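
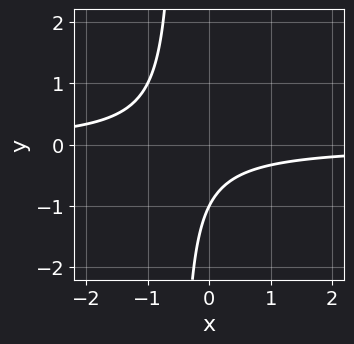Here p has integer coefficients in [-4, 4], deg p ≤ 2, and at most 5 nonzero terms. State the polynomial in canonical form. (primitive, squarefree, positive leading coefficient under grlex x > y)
First, degree: no degree-1 curve has this shape, so deg p = 2.
Next, from the visible intercepts: it crosses the y-axis at the gridline y = -1; it misses every integer gridline on the x-axis.
Finally, assembling these constraints gives the stated polynomial.

2*x*y + y + 1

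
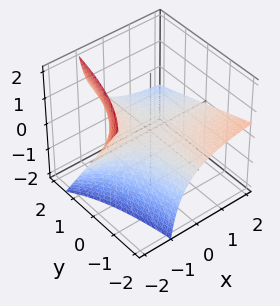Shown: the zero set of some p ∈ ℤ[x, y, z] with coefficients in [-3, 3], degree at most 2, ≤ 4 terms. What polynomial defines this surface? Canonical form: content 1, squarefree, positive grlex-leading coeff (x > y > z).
x*y + 2*x*z + 3*z

(a) deg p = 2.
(b) Against the integer gridlines: every point of the y-axis in the box is on the surface; the visible x-axis segment lies entirely on the surface; it crosses the z-axis at the gridline z = 0.
(c) Together with the visible shape, these determine p as stated.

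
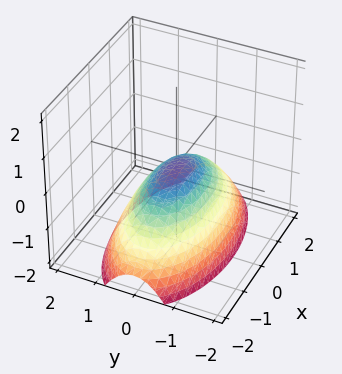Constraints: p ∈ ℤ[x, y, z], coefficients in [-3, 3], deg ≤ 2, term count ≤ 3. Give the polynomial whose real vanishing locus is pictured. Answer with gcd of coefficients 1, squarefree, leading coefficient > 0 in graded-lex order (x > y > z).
deg p = 2. A single bowl opening along one axis; a quadric.
Symmetries: the x ↦ −x reflection is a symmetry, so x appears only in even powers; the y ↦ −y reflection is a symmetry, so y appears only in even powers.
Checking where it meets the axes: one y-axis crossing is at y = 0; one x-axis crossing is at x = 0; it meets the z-axis at z = 0 (among the integer gridlines).
Putting this together gives p.

x^2 + 3*y^2 + 3*z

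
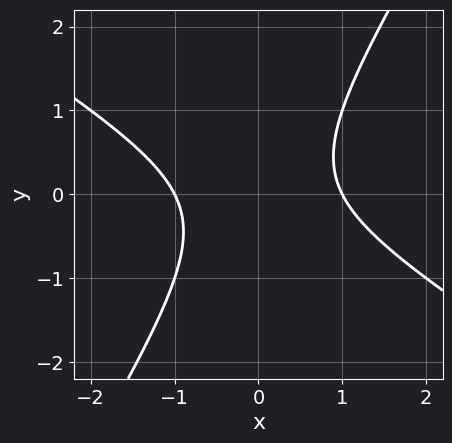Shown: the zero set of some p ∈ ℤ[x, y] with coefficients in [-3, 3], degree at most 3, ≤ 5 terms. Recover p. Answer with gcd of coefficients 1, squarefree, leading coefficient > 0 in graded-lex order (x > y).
x^2 + x*y - y^2 - 1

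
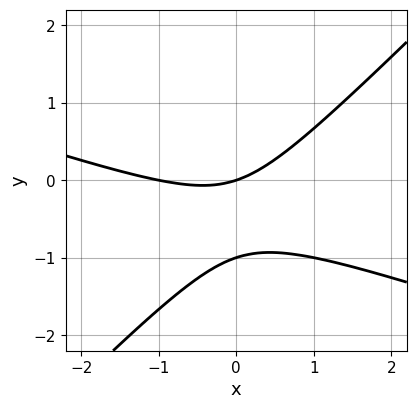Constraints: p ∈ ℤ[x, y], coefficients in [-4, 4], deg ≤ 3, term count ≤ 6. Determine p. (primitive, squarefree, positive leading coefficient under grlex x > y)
x^2 + 2*x*y - 3*y^2 + x - 3*y

1. The degree is 2 — the shape is more complex than any degree-1 curve.
2. Observable constraints: the x-axis gridline crossings are at x ∈ {-1, 0}; the y-axis gridline crossings are at y ∈ {-1, 0}.
3. Together with the visible shape, these determine p as stated.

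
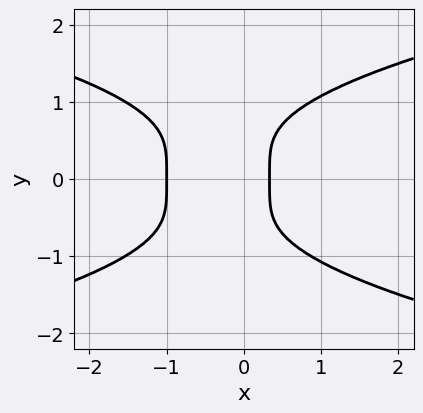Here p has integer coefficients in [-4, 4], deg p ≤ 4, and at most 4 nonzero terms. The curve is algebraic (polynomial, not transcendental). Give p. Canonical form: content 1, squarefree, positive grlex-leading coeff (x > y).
deg p = 4. A generic line meets the curve in up to 4 points.
Symmetries: mirror symmetry y ↦ −y ⇒ only even powers of y.
Reading off the gridlines: it meets the x-axis at x = -1 (among the integer gridlines); the curve avoids every integer y-axis point in the box.
Together with the visible shape, these determine p as stated.

3*y^4 - 3*x^2 - 2*x + 1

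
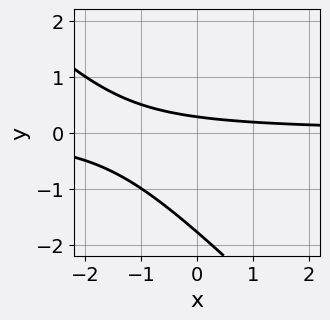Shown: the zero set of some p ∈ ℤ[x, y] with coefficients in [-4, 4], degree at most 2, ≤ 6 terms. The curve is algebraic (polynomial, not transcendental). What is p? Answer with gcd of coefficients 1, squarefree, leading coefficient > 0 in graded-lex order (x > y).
2*x*y + 2*y^2 + 3*y - 1

(a) deg p = 2. A generic line meets the curve in up to 2 points.
(b) From the axis intercepts and sections: it misses every integer gridline on the x-axis.
(c) Fitting integer coefficients to these (and the overall shape) gives p.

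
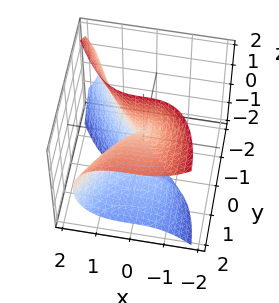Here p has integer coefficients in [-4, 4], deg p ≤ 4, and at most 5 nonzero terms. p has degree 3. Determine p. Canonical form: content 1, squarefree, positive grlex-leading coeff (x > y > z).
x^3 + y*z^2 - y^2

1. deg p = 3. A generic line meets the surface in up to 3 points.
2. From the axis intercepts and sections: the visible z-axis segment lies entirely on the surface; it crosses the x-axis at the gridline x = 0; it meets the y-axis at y = 0 (among the integer gridlines).
3. Putting this together gives p.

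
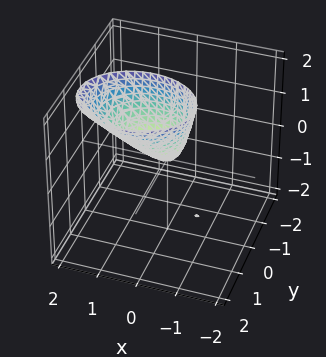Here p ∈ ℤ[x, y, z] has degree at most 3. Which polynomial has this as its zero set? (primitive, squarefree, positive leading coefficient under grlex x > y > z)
(a) deg p = 2.
(b) From the visible intercepts: it crosses the z-axis at the gridline z = 0; it crosses the y-axis at the gridline y = 0.
(c) The integer polynomial consistent with all of this is the stated p.

2*x^2 - x*z + 3*y^2 - 2*y*z - z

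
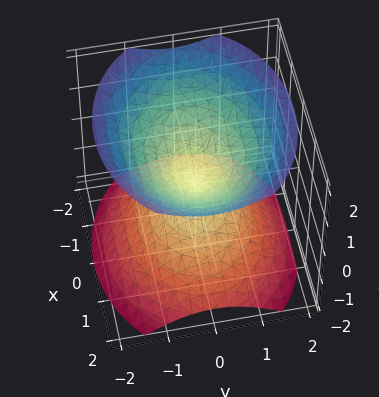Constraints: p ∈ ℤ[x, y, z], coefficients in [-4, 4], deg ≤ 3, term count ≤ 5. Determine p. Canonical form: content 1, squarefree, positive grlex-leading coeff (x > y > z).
2*x^2 + 3*y^2 - 3*z^2

I count 2 distinct pieces. They look like related sheets of one shape, so recover p as a whole.
Degree: two nappes meeting at a single point; a quadric, so deg p = 2.
Symmetries: the z ↦ −z reflection is a symmetry, so z appears only in even powers; the y ↦ −y reflection is a symmetry, so y appears only in even powers; it's symmetric under x → −x, forcing even powers of x.
Against the integer gridlines: it crosses the z-axis at the gridline z = 0; it crosses the x-axis at the gridline x = 0.
Fitting integer coefficients to these (and the overall shape) gives p.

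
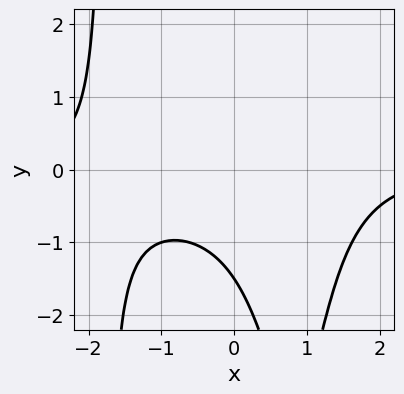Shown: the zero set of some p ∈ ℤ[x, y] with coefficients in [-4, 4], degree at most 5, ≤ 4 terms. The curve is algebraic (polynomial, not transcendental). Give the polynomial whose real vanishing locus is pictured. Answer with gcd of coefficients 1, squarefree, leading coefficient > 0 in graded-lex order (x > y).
x^3*y - 2*x*y + 2*y + 3

1. deg p = 4.
2. Reading off the gridlines: the curve avoids every integer x-axis point in the box.
3. Matching integer coefficients to the picture gives p.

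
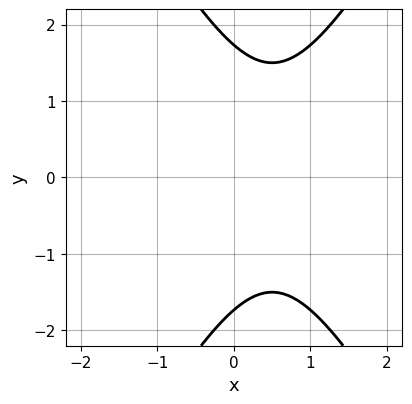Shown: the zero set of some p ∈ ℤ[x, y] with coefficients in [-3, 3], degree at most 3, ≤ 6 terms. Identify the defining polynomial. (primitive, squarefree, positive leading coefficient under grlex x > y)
(a) deg p = 2. No degree-1 curve has this shape.
(b) Symmetries: the y ↦ −y reflection is a symmetry, so y appears only in even powers.
(c) From the axis intercepts and sections: no x-intercept at any integer in the box.
(d) Assembling these constraints gives the stated polynomial.

3*x^2 - y^2 - 3*x + 3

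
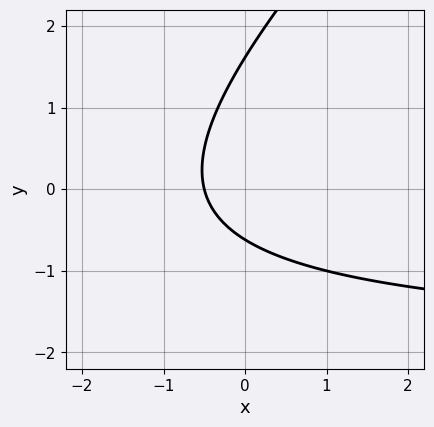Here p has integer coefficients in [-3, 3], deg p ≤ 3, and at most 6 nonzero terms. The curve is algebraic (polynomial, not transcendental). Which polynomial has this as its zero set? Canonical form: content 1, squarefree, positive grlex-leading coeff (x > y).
1. deg p = 2.
2. The integer polynomial consistent with all of this is the stated p.

x*y - y^2 + 2*x + y + 1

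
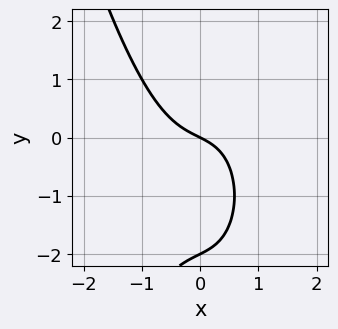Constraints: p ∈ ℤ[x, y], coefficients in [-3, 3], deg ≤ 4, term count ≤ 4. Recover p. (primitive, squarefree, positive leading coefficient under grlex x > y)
2*x^3 + y^2 + x + 2*y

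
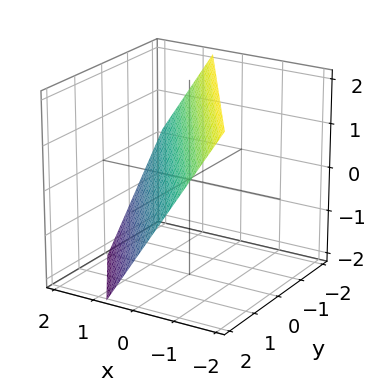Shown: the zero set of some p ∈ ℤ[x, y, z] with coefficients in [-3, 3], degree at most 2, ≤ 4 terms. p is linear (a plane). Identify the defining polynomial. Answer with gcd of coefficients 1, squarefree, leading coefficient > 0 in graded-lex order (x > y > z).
1. deg p = 1. Every cross-section is a straight line — this is a plane.
2. Reading off the gridlines: it meets the y-axis at y = 1 (among the integer gridlines); one z-axis crossing is at z = 1.
3. Together with the visible shape, these determine p as stated.

3*x + 2*y + 2*z - 2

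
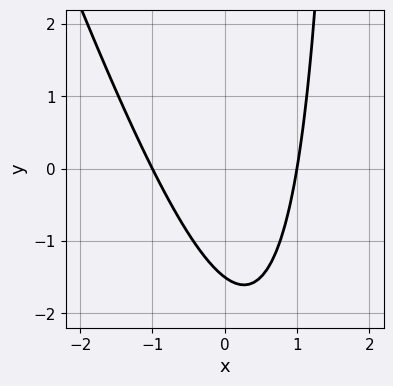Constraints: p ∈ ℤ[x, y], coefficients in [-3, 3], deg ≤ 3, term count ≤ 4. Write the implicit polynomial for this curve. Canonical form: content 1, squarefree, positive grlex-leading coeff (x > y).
First, degree: the shape is more complex than any degree-1 curve, so deg p = 2.
Next, observable constraints: among the integer gridlines, it crosses the x-axis at x ∈ {-1, 1}.
Finally, the integer polynomial consistent with all of this is the stated p.

3*x^2 + x*y - 2*y - 3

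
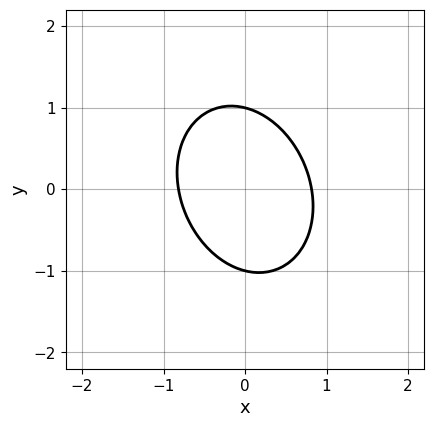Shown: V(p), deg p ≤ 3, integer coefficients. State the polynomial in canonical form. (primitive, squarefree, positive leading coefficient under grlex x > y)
1. Degree: the shape is more complex than any degree-1 curve, so deg p = 2.
2. Against the integer gridlines: among the integer gridlines, it crosses the y-axis at y ∈ {-1, 1}.
3. The integer polynomial consistent with all of this is the stated p.

3*x^2 + x*y + 2*y^2 - 2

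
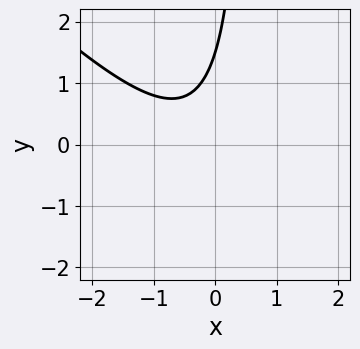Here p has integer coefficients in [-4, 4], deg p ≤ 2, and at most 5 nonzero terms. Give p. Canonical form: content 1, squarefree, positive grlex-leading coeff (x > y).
3*x^2 + 3*x*y + 2*x - 2*y + 3

(a) Degree: no degree-1 curve has this shape, so deg p = 2.
(b) Checking where it meets the axes: the curve avoids every integer x-axis point in the box.
(c) The integer polynomial consistent with all of this is the stated p.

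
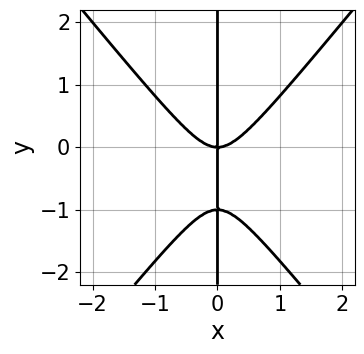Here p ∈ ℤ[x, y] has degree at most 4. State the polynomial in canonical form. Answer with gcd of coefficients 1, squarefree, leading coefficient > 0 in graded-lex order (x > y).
1. The degree is 3 — no degree-2 curve has this shape.
2. Checking where it meets the axes: the visible y-axis segment lies entirely on the curve; it crosses the x-axis at the gridline x = 0.
3. Assembling these constraints gives the stated polynomial.

3*x^3 - 2*x*y^2 - 2*x*y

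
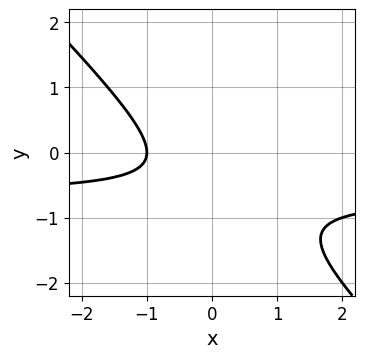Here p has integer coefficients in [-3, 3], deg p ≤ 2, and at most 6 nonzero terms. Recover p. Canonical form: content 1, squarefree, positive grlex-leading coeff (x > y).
1. The degree is 2 — the shape is more complex than any degree-1 curve.
2. Reading off the gridlines: it misses every integer gridline on the y-axis; it meets the x-axis at x = -1 (among the integer gridlines).
3. Matching integer coefficients to the picture gives p.

3*x*y + 3*y^2 + 2*x + 3*y + 2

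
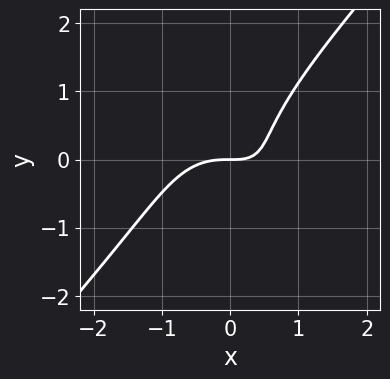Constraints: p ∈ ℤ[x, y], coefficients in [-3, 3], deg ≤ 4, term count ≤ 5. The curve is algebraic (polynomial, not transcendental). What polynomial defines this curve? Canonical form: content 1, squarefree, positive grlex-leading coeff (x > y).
deg p = 3. No degree-2 curve has this shape.
Against the integer gridlines: it meets the x-axis at x = 0 (among the integer gridlines); one y-axis crossing is at y = 0.
Together with the visible shape, these determine p as stated.

3*x^3 + x*y^2 - 3*y^3 + 3*x*y - 3*y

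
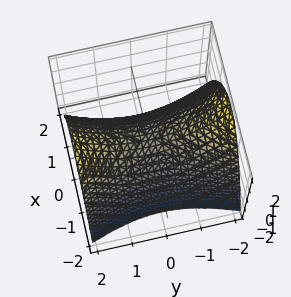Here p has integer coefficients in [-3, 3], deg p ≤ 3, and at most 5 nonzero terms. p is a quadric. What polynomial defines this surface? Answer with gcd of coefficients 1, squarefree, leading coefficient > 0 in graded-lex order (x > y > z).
deg p = 2.
Symmetries: the y ↦ −y reflection is a symmetry, so y appears only in even powers; the x ↦ −x reflection is a symmetry, so x appears only in even powers.
Against the integer gridlines: it crosses the x-axis at the gridline x = 0; one z-axis crossing is at z = 0; it crosses the y-axis at the gridline y = 0.
Putting this together gives p.

3*x^2 - y^2 + 3*z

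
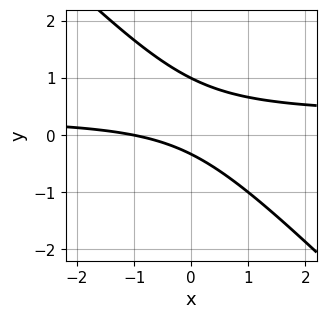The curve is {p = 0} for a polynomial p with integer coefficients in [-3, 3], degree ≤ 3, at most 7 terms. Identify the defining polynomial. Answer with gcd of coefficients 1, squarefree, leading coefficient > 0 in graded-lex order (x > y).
3*x*y + 3*y^2 - x - 2*y - 1

1. Degree: no degree-1 curve has this shape, so deg p = 2.
2. From the visible intercepts: one y-axis crossing is at y = 1; it crosses the x-axis at the gridline x = -1.
3. Together with the visible shape, these determine p as stated.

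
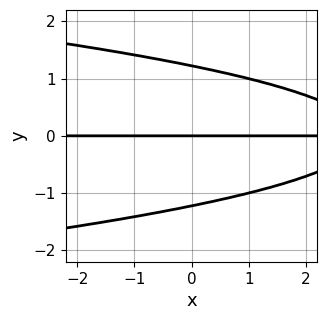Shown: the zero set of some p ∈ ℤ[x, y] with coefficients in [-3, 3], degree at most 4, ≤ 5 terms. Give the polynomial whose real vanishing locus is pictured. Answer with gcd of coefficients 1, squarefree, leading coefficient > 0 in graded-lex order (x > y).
2*y^3 + x*y - 3*y

First, the degree is 3 — the shape is more complex than any degree-2 curve.
Next, checking where it meets the axes: it meets the y-axis at y = 0 (among the integer gridlines); every point of the x-axis in the box is on the curve.
Finally, putting this together gives p.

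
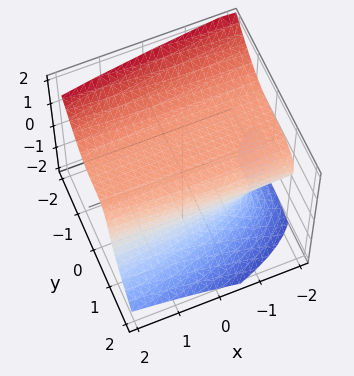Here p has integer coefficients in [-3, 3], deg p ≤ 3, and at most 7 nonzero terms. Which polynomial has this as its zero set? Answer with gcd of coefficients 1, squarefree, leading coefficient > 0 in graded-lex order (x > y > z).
1. deg p = 3. The shape is more complex than any degree-2 surface.
2. From the axis intercepts and sections: it crosses the z-axis at the gridline z = 1; one y-axis crossing is at y = 1; no x-intercept at any integer in the box.
3. These observations pin down the coefficients.

2*x*z^2 - 3*y^3 - 3*z^3 - 2*x*z + 3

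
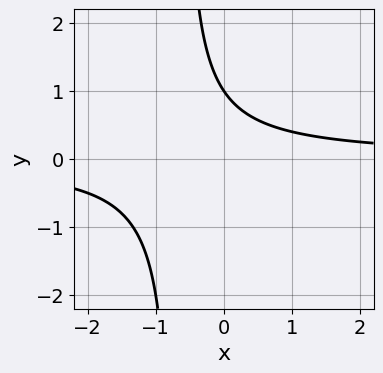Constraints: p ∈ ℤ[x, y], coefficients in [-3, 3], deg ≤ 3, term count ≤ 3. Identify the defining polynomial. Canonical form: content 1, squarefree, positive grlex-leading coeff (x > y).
3*x*y + 2*y - 2

(a) The degree is 2 — the shape is more complex than any degree-1 curve.
(b) Observable constraints: it misses every integer gridline on the x-axis; one y-axis crossing is at y = 1.
(c) Solving for integer coefficients yields p as stated.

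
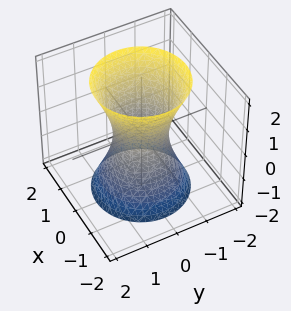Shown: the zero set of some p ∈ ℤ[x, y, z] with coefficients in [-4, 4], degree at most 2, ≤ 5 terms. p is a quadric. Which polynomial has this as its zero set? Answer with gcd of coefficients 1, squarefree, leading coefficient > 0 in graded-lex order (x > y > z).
3*x^2 + 3*y^2 - z^2 - 2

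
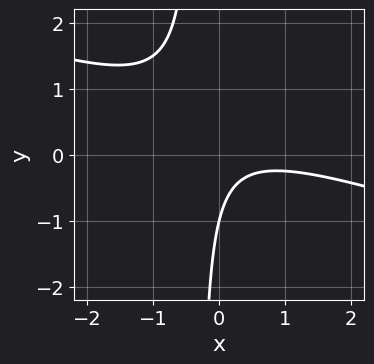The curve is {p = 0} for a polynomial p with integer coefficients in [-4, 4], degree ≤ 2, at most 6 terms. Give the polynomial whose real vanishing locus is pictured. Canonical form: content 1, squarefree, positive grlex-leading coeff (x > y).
x^2 + 3*x*y - x + y + 1

(a) Degree: a generic line meets the curve in up to 2 points, so deg p = 2.
(b) Observable constraints: it meets the y-axis at y = -1 (among the integer gridlines); no x-intercept at any integer in the box.
(c) Fitting integer coefficients to these (and the overall shape) gives p.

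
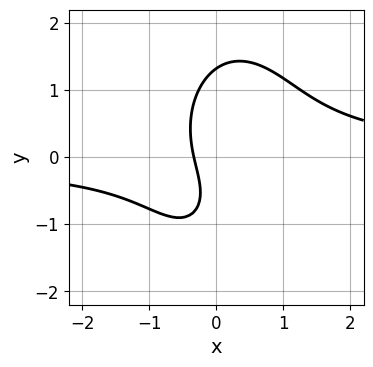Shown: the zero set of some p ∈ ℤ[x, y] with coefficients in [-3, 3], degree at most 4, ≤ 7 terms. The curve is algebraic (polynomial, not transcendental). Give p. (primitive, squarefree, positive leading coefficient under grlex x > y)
(a) Degree: the shape is more complex than any degree-2 curve, so deg p = 3.
(b) Solving for integer coefficients yields p as stated.

3*x^2*y + y^3 - 3*x - y - 1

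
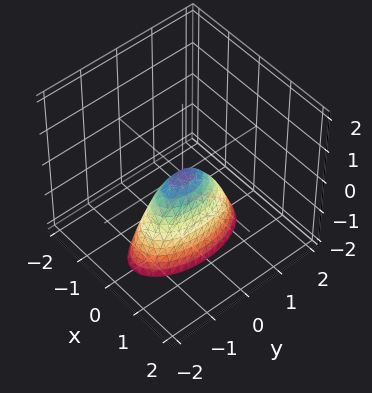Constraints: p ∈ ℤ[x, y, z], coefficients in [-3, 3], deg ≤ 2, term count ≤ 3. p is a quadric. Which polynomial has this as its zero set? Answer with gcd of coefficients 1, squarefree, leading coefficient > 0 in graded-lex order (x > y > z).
1. deg p = 2. A paraboloid; a quadric.
2. Symmetries: the x ↦ −x reflection is a symmetry, so x appears only in even powers; mirror symmetry y ↦ −y ⇒ only even powers of y.
3. Checking where it meets the axes: it meets the x-axis at x = 0 (among the integer gridlines); it meets the y-axis at y = 0 (among the integer gridlines).
4. The integer polynomial consistent with all of this is the stated p.

3*x^2 + y^2 + z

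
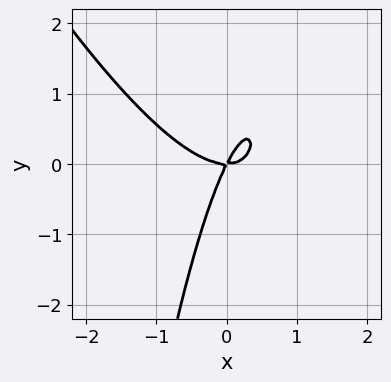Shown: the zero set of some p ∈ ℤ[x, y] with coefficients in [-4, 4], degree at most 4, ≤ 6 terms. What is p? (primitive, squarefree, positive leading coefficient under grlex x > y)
Degree: no degree-2 curve has this shape, so deg p = 3.
Checking where it meets the axes: it meets the x-axis at x = 0 (among the integer gridlines); it meets the y-axis at y = 0 (among the integer gridlines).
Putting this together gives p.

2*x^3 + x^2*y - 2*x*y + y^2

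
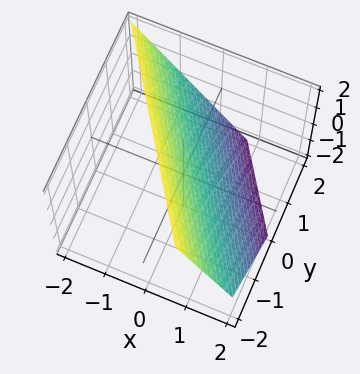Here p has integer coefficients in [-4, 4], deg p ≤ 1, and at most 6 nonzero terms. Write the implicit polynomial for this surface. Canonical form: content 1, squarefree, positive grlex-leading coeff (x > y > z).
(a) The degree is 1 — every cross-section is a straight line — this is a plane.
(b) From the axis intercepts and sections: it meets the y-axis at y = 1 (among the integer gridlines); it crosses the z-axis at the gridline z = 1.
(c) These observations pin down the coefficients.

3*x + 2*y + 2*z - 2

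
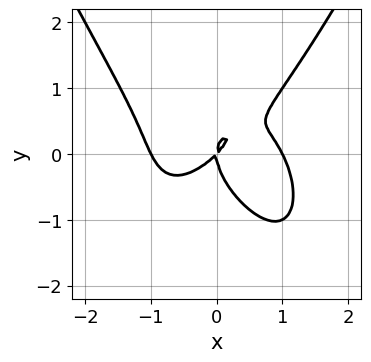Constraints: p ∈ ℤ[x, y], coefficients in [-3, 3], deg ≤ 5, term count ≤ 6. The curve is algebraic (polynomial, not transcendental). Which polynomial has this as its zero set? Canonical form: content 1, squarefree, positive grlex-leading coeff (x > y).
x^4 - y^3 - x^2 + x*y

deg p = 4. No degree-3 curve has this shape.
Reading off the gridlines: it crosses the y-axis at the gridline y = 0; the x-axis gridline crossings are at x ∈ {-1, 0, 1}.
Solving for integer coefficients yields p as stated.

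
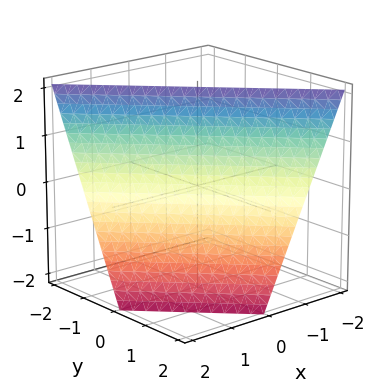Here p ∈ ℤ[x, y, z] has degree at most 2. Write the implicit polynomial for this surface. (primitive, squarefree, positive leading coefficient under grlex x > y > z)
First, the degree is 1 — the surface is flat (a plane).
Then, from the visible intercepts: it meets the x-axis at x = 1 (among the integer gridlines); it meets the z-axis at z = 2 (among the integer gridlines).
Finally, solving for integer coefficients yields p as stated. Check: (0, 1, 0) on the y-axis lies on the surface, and p(0, 1, 0) = 0. ✓

2*x + 2*y + z - 2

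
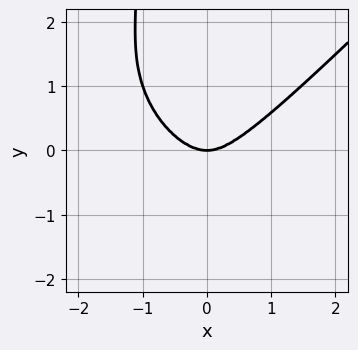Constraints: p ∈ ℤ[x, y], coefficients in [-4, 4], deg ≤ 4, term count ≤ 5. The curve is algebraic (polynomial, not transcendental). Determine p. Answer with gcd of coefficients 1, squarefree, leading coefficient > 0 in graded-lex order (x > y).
x^4 - x*y^3 - x^2*y - y^3

The degree is 4 — the shape is more complex than any degree-3 curve.
Checking where it meets the axes: it crosses the y-axis at the gridline y = 0; one x-axis crossing is at x = 0.
These observations pin down the coefficients.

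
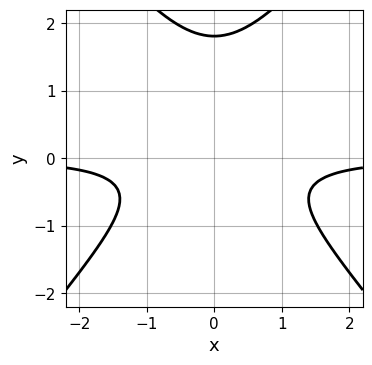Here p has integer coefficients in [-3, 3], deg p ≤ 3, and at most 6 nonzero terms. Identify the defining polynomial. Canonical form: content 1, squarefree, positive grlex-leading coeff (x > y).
3*x^2*y - 2*y^3 + 3*y^2 + 2

First, degree: no degree-2 curve has this shape, so deg p = 3.
Next, symmetries: the x ↦ −x reflection is a symmetry, so x appears only in even powers.
Next, observable constraints: no x-intercept at any integer in the box.
Finally, matching integer coefficients to the picture gives p.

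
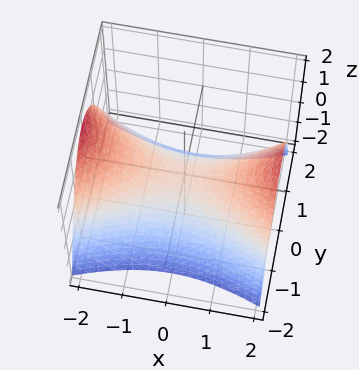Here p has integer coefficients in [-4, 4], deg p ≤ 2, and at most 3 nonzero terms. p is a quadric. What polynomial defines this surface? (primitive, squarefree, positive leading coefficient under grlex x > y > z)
x^2 - 3*y^2 - 3*z

1. Degree: a hyperbolic paraboloid; a quadric, so deg p = 2.
2. Symmetries: it's symmetric under y → −y, forcing even powers of y; it's symmetric under x → −x, forcing even powers of x.
3. Observable constraints: it crosses the z-axis at the gridline z = 0; it crosses the x-axis at the gridline x = 0; it crosses the y-axis at the gridline y = 0.
4. Assembling these constraints gives the stated polynomial.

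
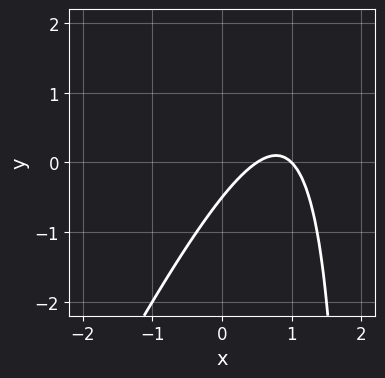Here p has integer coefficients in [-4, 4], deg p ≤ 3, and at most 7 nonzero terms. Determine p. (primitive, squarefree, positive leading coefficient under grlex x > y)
First, the degree is 2 — a generic line meets the curve in up to 2 points.
Then, checking where it meets the axes: one x-axis crossing is at x = 1.
Finally, these observations pin down the coefficients.

2*x^2 - x*y - 3*x + 2*y + 1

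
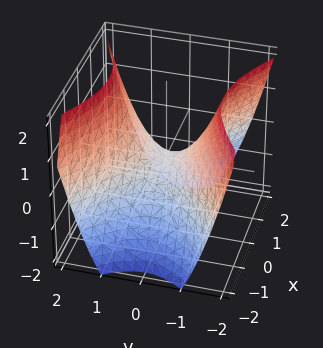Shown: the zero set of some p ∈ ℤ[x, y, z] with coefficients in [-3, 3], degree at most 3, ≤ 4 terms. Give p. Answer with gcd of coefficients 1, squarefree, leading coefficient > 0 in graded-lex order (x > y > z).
2*x^2 - 3*y^2 + 3*z

1. deg p = 2.
2. Symmetries: mirror symmetry y ↦ −y ⇒ only even powers of y; the x ↦ −x reflection is a symmetry, so x appears only in even powers.
3. Observable constraints: one z-axis crossing is at z = 0; one y-axis crossing is at y = 0; one x-axis crossing is at x = 0.
4. These observations pin down the coefficients.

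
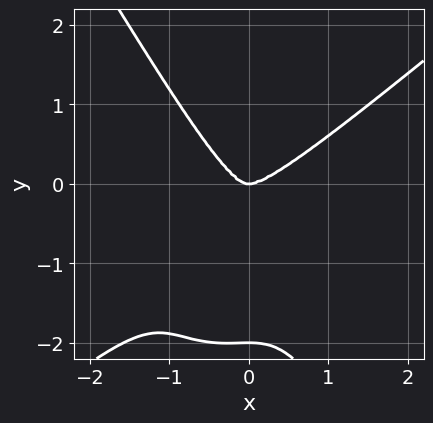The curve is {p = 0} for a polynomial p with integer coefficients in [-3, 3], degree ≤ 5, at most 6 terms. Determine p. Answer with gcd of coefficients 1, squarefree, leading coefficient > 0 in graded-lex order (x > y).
(a) The degree is 4 — a generic line meets the curve in up to 4 points.
(b) From the axis intercepts and sections: it meets the x-axis at x = 0 (among the integer gridlines); the y-axis gridline crossings are at y ∈ {-2, 0}.
(c) Matching integer coefficients to the picture gives p.

3*x^4 - 3*x^3*y - y^4 - x^2*y - 2*y^3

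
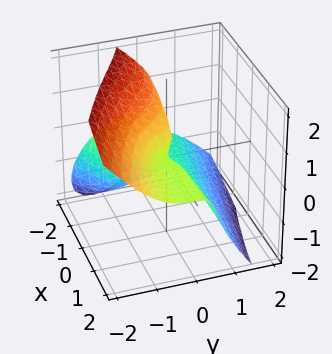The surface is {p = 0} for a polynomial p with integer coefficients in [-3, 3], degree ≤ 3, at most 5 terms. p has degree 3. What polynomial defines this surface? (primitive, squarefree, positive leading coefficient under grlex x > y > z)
The degree is 3 — the shape is more complex than any degree-2 surface.
From the axis intercepts and sections: one z-axis crossing is at z = 0; it crosses the y-axis at the gridline y = 0; the visible x-axis segment lies entirely on the surface.
Together with the visible shape, these determine p as stated.

3*x*y*z - 3*y^3 - 2*z^3 - 2*x*z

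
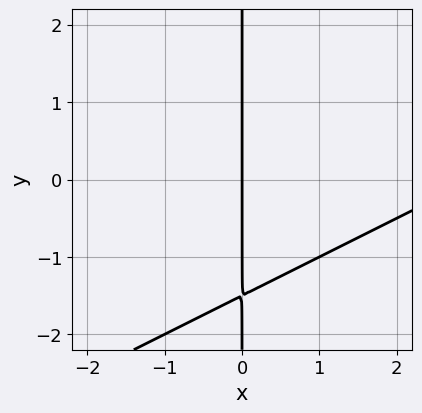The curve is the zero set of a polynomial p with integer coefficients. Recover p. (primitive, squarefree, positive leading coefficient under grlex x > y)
x^2 - 2*x*y - 3*x

1. Degree: the shape is more complex than any degree-1 curve, so deg p = 2.
2. Reading off the gridlines: the visible y-axis segment lies entirely on the curve; it crosses the x-axis at the gridline x = 0.
3. Matching integer coefficients to the picture gives p.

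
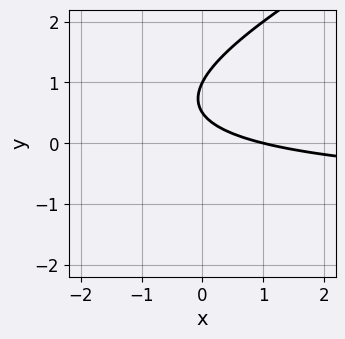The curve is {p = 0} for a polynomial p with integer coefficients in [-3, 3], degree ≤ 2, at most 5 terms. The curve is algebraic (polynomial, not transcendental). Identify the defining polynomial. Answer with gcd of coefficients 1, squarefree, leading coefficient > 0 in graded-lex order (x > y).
x*y - 2*y^2 + x + 3*y - 1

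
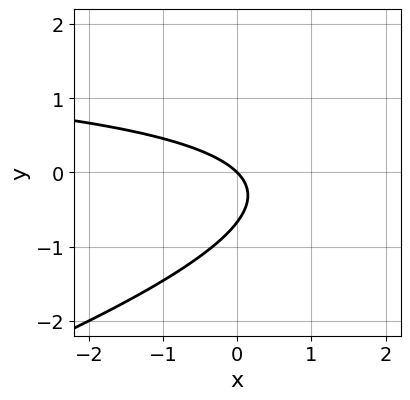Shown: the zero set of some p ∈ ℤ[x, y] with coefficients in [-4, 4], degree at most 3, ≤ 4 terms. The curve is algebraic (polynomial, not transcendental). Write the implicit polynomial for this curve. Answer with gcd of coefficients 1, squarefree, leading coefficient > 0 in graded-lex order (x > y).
x*y - 3*y^2 - 2*x - 2*y

The degree is 2 — a generic line meets the curve in up to 2 points.
From the axis intercepts and sections: it crosses the x-axis at the gridline x = 0; it crosses the y-axis at the gridline y = 0.
Together with the visible shape, these determine p as stated.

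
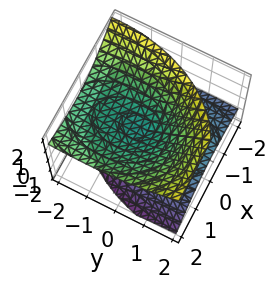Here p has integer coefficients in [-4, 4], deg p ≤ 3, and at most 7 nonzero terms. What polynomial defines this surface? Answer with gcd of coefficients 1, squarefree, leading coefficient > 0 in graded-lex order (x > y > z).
(a) The degree is 2 — no degree-1 surface has this shape.
(b) From the axis intercepts and sections: it crosses the z-axis at the gridline z = 0; one y-axis crossing is at y = 0; it meets the x-axis at x = 0 (among the integer gridlines).
(c) Fitting integer coefficients to these (and the overall shape) gives p.

2*x^2 - 2*x*z + y^2 + 2*y*z - 3*z^2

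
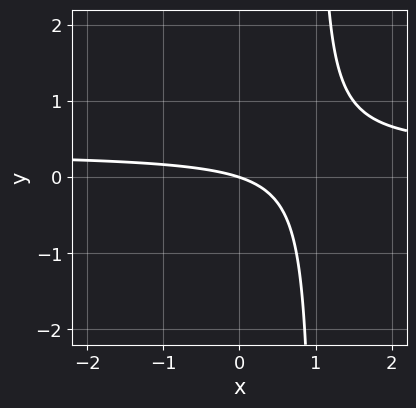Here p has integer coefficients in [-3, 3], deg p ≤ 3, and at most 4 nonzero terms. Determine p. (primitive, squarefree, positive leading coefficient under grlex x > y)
(a) Degree: no degree-1 curve has this shape, so deg p = 2.
(b) Reading off the gridlines: one y-axis crossing is at y = 0; it meets the x-axis at x = 0 (among the integer gridlines).
(c) These observations pin down the coefficients.

3*x*y - x - 3*y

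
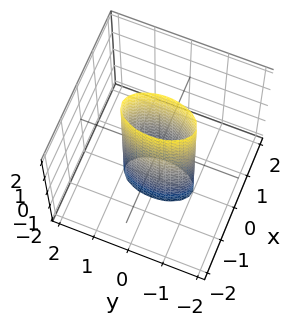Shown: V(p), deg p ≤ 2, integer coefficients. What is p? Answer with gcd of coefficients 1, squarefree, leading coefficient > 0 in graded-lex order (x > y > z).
(a) Degree: constant cross-section along one axis; a quadric, so deg p = 2.
(b) Symmetries: it's symmetric under y → −y, forcing even powers of y; mirror symmetry x ↦ −x ⇒ only even powers of x; the z ↦ −z reflection is a symmetry, so z appears only in even powers.
(c) Observable constraints: no z-intercept at any integer in the box; the y-axis gridline crossings are at y ∈ {-1, 1}.
(d) The integer polynomial consistent with all of this is the stated p.

3*x^2 + y^2 - 1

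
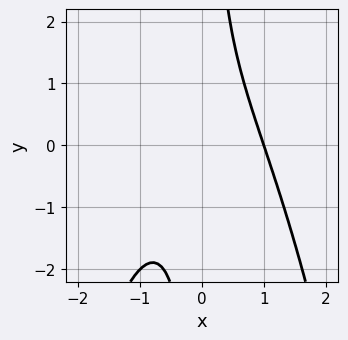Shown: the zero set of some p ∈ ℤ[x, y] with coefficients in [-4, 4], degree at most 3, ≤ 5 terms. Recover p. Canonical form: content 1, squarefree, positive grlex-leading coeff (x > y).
x^3 + x*y - 1

deg p = 3. A generic line meets the curve in up to 3 points.
Against the integer gridlines: it crosses the x-axis at the gridline x = 1; no y-intercept at any integer in the box.
Solving for integer coefficients yields p as stated.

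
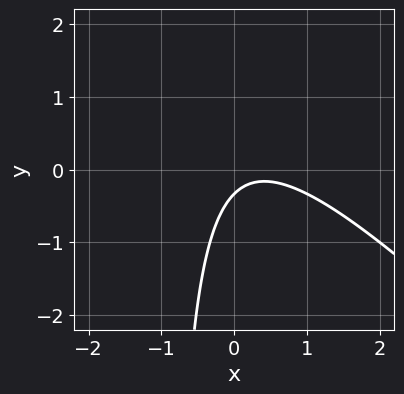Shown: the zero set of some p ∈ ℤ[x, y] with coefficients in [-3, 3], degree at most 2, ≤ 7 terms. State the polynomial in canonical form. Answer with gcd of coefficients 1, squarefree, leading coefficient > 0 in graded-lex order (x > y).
(a) Degree: the shape is more complex than any degree-1 curve, so deg p = 2.
(b) From the visible intercepts: it misses every integer gridline on the x-axis.
(c) Putting this together gives p.

3*x^2 + 3*x*y - 2*x + 3*y + 1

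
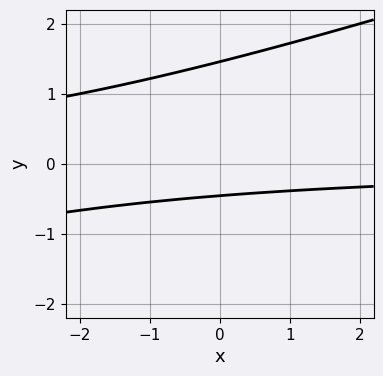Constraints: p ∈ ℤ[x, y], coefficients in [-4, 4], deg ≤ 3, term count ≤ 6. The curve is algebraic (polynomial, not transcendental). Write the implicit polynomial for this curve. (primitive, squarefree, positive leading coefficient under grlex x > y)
x*y - 3*y^2 + 3*y + 2

deg p = 2. The shape is more complex than any degree-1 curve.
Observable constraints: the curve avoids every integer x-axis point in the box.
Fitting integer coefficients to these (and the overall shape) gives p.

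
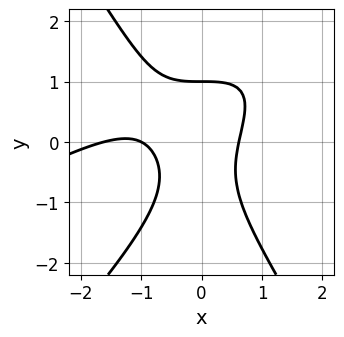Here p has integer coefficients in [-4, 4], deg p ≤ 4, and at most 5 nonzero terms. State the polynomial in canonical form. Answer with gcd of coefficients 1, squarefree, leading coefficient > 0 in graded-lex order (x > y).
The degree is 3 — a generic line meets the curve in up to 3 points.
Reading off the gridlines: it crosses the x-axis at the gridline x = -1; one y-axis crossing is at y = 1.
These observations pin down the coefficients.

x^3 - 2*x^2*y + y^3 + 2*x^2 - 1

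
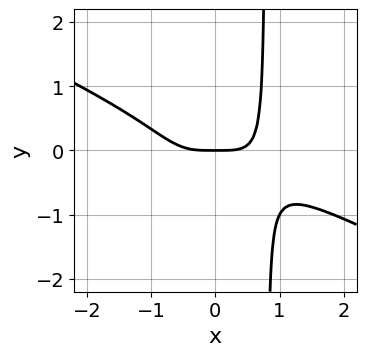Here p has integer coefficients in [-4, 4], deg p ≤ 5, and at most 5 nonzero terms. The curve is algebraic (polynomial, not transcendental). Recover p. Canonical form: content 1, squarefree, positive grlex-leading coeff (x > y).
x^4 + 2*x^3*y - y

1. The degree is 4 — the shape is more complex than any degree-3 curve.
2. Observable constraints: one y-axis crossing is at y = 0; it crosses the x-axis at the gridline x = 0.
3. Fitting integer coefficients to these (and the overall shape) gives p.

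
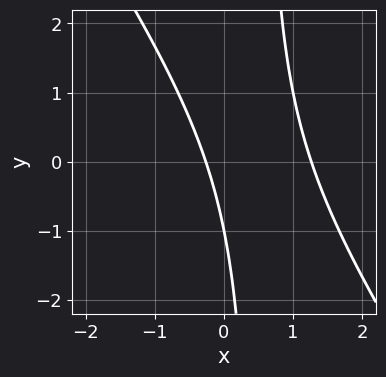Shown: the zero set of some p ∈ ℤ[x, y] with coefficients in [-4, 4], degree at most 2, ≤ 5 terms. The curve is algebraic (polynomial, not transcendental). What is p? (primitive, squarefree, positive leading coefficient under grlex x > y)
Degree: the shape is more complex than any degree-1 curve, so deg p = 2.
Checking where it meets the axes: one y-axis crossing is at y = -1.
Together with the visible shape, these determine p as stated.

3*x^2 + 2*x*y - 3*x - y - 1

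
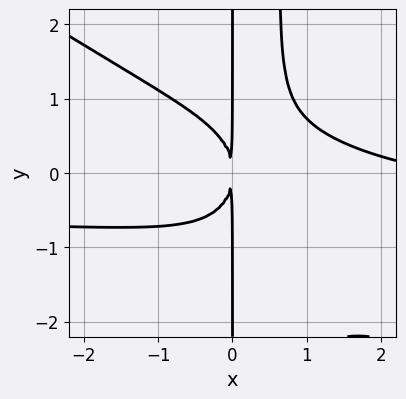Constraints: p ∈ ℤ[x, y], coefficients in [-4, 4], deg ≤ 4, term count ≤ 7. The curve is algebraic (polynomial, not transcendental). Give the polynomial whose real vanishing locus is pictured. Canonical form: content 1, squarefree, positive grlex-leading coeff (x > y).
2*x^3*y + 3*x^2*y^2 + x^3 - 2*x*y^2 - 3*x^2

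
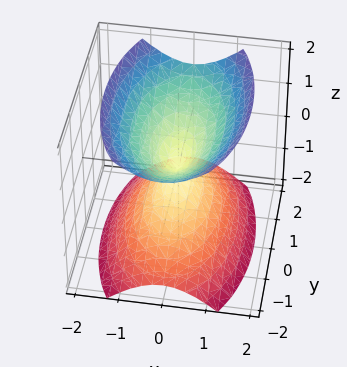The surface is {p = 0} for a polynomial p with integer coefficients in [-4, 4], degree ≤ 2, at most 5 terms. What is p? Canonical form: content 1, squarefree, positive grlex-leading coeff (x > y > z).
3*x^2 + y^2 - 2*z^2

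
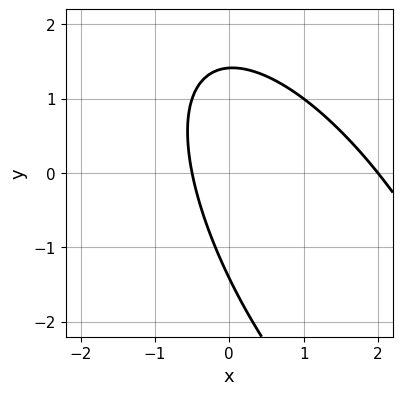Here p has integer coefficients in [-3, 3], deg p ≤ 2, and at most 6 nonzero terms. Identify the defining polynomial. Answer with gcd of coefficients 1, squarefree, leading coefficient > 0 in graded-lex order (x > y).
2*x^2 + 2*x*y + y^2 - 3*x - 2

1. The degree is 2 — a generic line meets the curve in up to 2 points.
2. From the axis intercepts and sections: one x-axis crossing is at x = 2.
3. Fitting integer coefficients to these (and the overall shape) gives p.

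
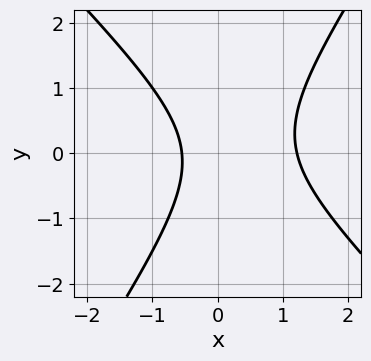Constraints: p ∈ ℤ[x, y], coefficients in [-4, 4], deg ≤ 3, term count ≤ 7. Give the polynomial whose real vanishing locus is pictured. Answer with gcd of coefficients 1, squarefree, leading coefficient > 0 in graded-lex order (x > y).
First, degree: the shape is more complex than any degree-1 curve, so deg p = 2.
Then, from the axis intercepts and sections: no y-intercept at any integer in the box.
Finally, these observations pin down the coefficients.

3*x^2 + x*y - 2*y^2 - 2*x - 2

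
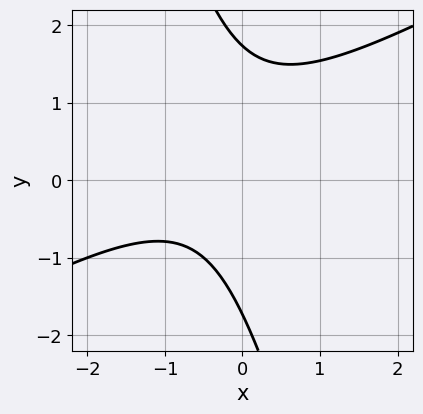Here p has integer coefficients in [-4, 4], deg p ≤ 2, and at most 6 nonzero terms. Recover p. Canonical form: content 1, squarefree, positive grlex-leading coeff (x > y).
2*x^2 - 3*x*y - y^2 + 2*x + 3

1. deg p = 2. A generic line meets the curve in up to 2 points.
2. Against the integer gridlines: no x-intercept at any integer in the box.
3. Putting this together gives p.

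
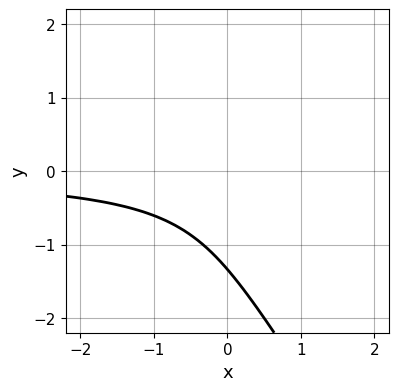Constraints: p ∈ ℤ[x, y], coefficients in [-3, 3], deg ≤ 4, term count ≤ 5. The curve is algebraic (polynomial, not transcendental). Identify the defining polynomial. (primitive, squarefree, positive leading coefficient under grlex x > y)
First, the degree is 3 — a generic line meets the curve in up to 3 points.
Next, against the integer gridlines: the curve avoids every integer x-axis point in the box.
Finally, fitting integer coefficients to these (and the overall shape) gives p.

3*x*y^2 + 2*y^3 - 3*x*y + y^2 + 3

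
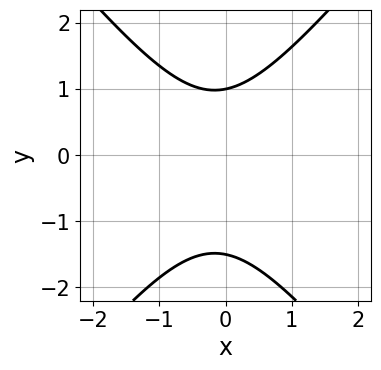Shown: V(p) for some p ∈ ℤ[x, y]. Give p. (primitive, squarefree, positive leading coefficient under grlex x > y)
3*x^2 - 2*y^2 + x - y + 3

(a) deg p = 2. The shape is more complex than any degree-1 curve.
(b) Against the integer gridlines: one y-axis crossing is at y = 1; no x-intercept at any integer in the box.
(c) These observations pin down the coefficients.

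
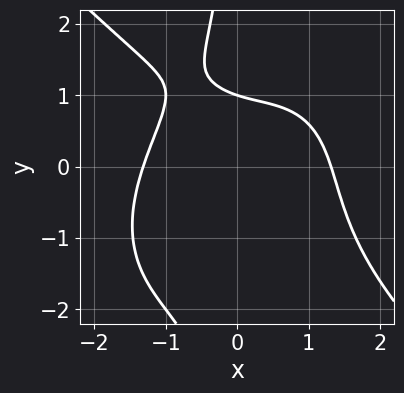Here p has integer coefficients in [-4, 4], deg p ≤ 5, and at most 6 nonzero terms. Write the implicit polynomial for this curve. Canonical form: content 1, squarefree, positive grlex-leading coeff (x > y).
deg p = 4. A generic line meets the curve in up to 4 points.
Reading off the gridlines: it crosses the y-axis at the gridline y = 1.
The integer polynomial consistent with all of this is the stated p.

x^4 + x*y^3 + 3*y - 3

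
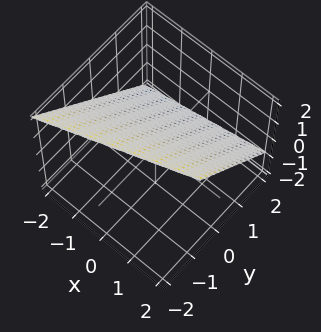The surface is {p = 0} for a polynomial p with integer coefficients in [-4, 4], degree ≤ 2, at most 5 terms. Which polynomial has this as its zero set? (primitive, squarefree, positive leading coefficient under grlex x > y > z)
1. deg p = 1. Every cross-section is a straight line — this is a plane.
2. Checking where it meets the axes: one x-axis crossing is at x = -2.
3. Together with the visible shape, these determine p as stated.

x - 3*y - 3*z + 2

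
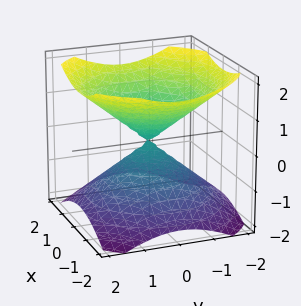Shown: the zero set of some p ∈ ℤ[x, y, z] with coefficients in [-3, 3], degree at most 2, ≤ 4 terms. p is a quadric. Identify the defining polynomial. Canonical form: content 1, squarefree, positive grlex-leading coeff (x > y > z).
2*x^2 + 2*y^2 - 3*z^2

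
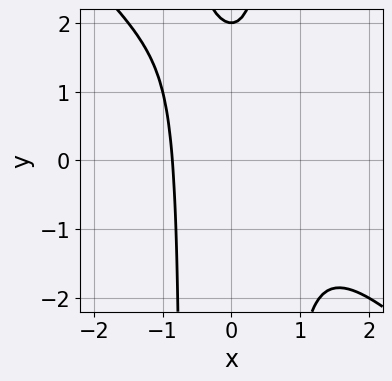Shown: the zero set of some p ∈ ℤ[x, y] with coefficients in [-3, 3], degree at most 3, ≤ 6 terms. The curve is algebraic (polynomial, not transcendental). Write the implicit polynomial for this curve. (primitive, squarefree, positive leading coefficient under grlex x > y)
2*x^3 + 2*x^2*y - x^2 - y + 2

1. deg p = 3.
2. From the visible intercepts: it crosses the y-axis at the gridline y = 2.
3. Matching integer coefficients to the picture gives p.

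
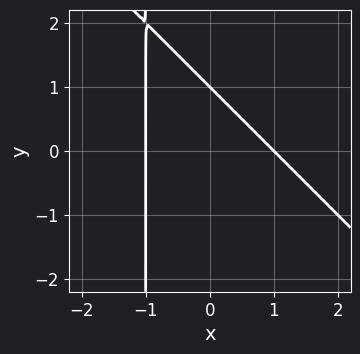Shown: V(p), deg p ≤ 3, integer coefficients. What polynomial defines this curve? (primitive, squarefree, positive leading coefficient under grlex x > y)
(a) Degree: a generic line meets the curve in up to 2 points, so deg p = 2.
(b) Checking where it meets the axes: it meets the y-axis at y = 1 (among the integer gridlines); the x-axis gridline crossings are at x ∈ {-1, 1}.
(c) Putting this together gives p.

x^2 + x*y + y - 1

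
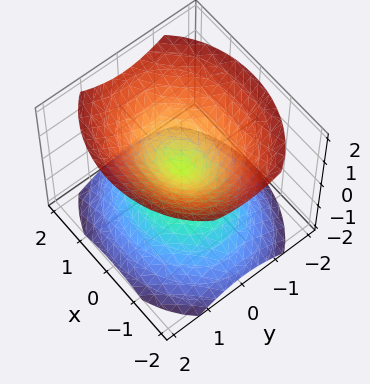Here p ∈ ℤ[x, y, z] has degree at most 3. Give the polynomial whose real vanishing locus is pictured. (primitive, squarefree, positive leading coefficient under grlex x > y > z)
1. The picture has 2 separate pieces.
2. Degree: a double cone through the origin; a quadric, so deg p = 2.
3. Symmetries: mirror symmetry z ↦ −z ⇒ only even powers of z; mirror symmetry x ↦ −x ⇒ only even powers of x; the y ↦ −y reflection is a symmetry, so y appears only in even powers.
4. Reading off the gridlines: it crosses the z-axis at the gridline z = 0; one y-axis crossing is at y = 0.
5. Solving for integer coefficients yields p as stated.

2*x^2 + 3*y^2 - 3*z^2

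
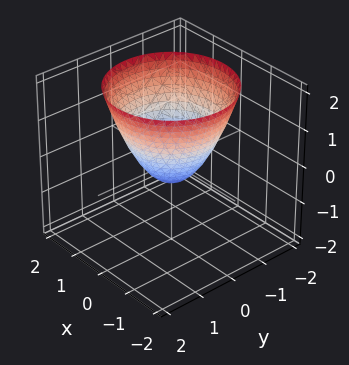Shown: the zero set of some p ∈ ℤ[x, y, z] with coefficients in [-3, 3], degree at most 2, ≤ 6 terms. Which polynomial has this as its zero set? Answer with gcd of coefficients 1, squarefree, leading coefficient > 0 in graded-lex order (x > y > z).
Degree: no degree-1 surface has this shape, so deg p = 2.
Symmetries: the surface is invariant under rotation about z: p = q(x² + y², z).
From the axis intercepts and sections: a circular section at z = 0 has radius between 0 and 1.
The integer polynomial consistent with all of this is the stated p.

2*x^2 + 2*y^2 - 2*z - 1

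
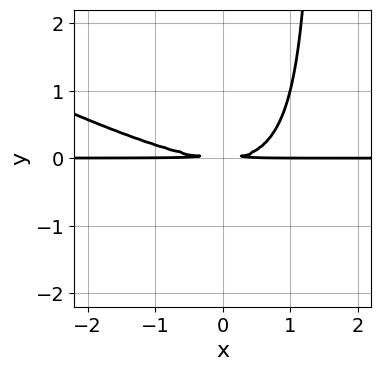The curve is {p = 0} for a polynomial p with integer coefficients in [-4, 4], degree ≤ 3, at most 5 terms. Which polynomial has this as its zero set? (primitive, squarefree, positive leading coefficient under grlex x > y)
x^2*y + 2*x*y^2 - 3*y^2

First, degree: no degree-2 curve has this shape, so deg p = 3.
Then, from the axis intercepts and sections: the visible x-axis segment lies entirely on the curve.
Finally, the integer polynomial consistent with all of this is the stated p.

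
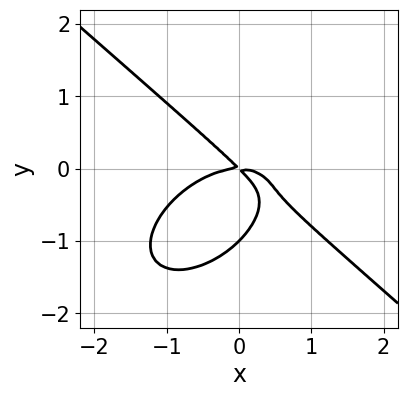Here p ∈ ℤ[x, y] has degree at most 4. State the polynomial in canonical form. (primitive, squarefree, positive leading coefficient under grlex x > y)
The degree is 3 — no degree-2 curve has this shape.
Observable constraints: it crosses the x-axis at the gridline x = 0; among the integer gridlines, it crosses the y-axis at y ∈ {-1, 0}.
Matching integer coefficients to the picture gives p.

2*x^3 + 3*y^3 + 3*x*y + 3*y^2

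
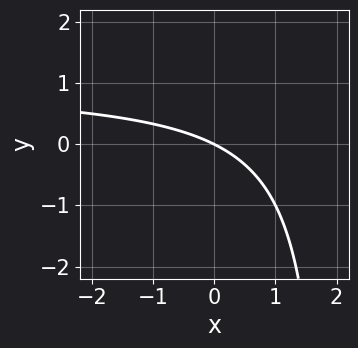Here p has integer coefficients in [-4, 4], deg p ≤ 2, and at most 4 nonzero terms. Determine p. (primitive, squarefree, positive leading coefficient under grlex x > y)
x*y - x - 2*y

1. Degree: a generic line meets the curve in up to 2 points, so deg p = 2.
2. From the visible intercepts: it meets the x-axis at x = 0 (among the integer gridlines); it meets the y-axis at y = 0 (among the integer gridlines).
3. Solving for integer coefficients yields p as stated.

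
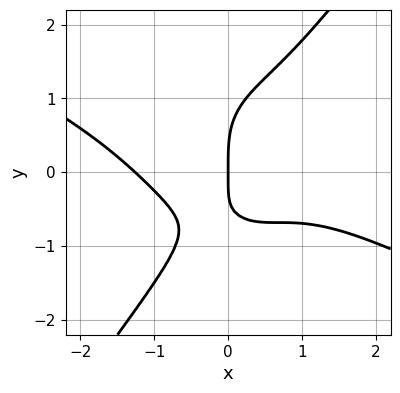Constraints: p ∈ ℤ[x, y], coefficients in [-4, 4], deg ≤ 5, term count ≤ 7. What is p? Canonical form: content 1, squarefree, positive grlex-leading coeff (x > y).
x^4 + 2*x^3*y - y^4 + 2*x*y + 2*x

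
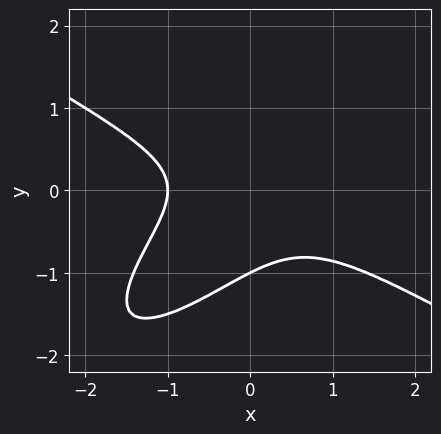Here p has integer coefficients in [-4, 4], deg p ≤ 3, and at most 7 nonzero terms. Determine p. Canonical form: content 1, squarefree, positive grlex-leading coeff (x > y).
(a) deg p = 3.
(b) From the axis intercepts and sections: it meets the x-axis at x = -1 (among the integer gridlines); one y-axis crossing is at y = -1.
(c) Solving for integer coefficients yields p as stated.

x^3 - 2*x*y^2 + 2*y^3 + y^2 + 1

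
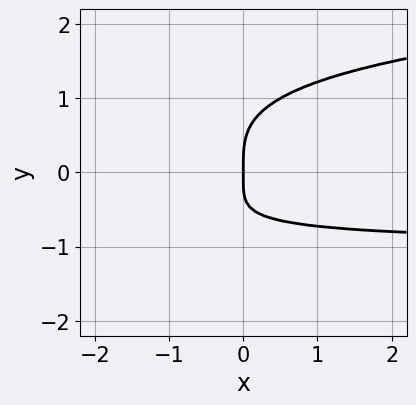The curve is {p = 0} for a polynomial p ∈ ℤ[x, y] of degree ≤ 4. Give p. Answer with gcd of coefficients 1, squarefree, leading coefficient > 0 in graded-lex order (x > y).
y^4 - x*y - x

First, degree: no degree-3 curve has this shape, so deg p = 4.
Next, reading off the gridlines: it meets the x-axis at x = 0 (among the integer gridlines); it meets the y-axis at y = 0 (among the integer gridlines).
Finally, assembling these constraints gives the stated polynomial.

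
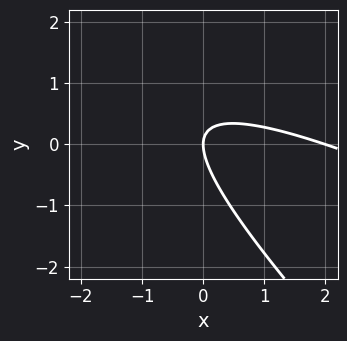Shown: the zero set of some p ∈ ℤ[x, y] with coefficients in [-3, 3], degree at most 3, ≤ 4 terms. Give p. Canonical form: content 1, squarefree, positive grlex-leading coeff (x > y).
x^2 + 3*x*y + 2*y^2 - 2*x

1. The degree is 2 — the shape is more complex than any degree-1 curve.
2. Against the integer gridlines: it meets the y-axis at y = 0 (among the integer gridlines); the x-axis gridline crossings are at x ∈ {0, 2}.
3. Together with the visible shape, these determine p as stated.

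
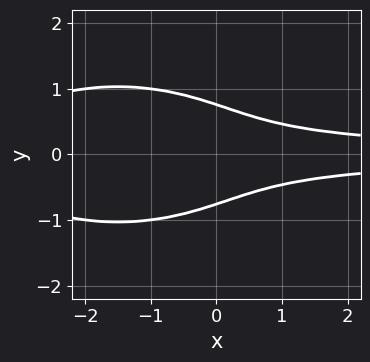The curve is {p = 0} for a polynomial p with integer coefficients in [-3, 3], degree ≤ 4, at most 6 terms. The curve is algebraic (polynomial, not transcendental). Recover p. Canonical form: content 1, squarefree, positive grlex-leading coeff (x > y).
x^2*y^2 + 3*y^4 + 3*x*y^2 - 1

Degree: the shape is more complex than any degree-3 curve, so deg p = 4.
Symmetries: mirror symmetry y ↦ −y ⇒ only even powers of y.
Observable constraints: no x-intercept at any integer in the box.
Together with the visible shape, these determine p as stated.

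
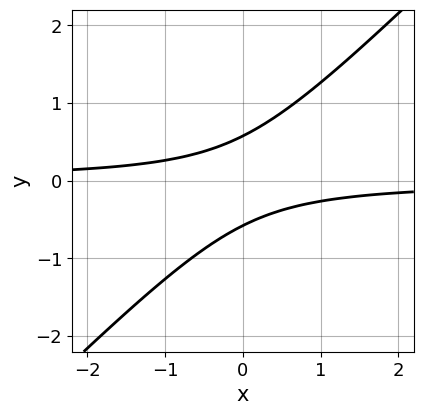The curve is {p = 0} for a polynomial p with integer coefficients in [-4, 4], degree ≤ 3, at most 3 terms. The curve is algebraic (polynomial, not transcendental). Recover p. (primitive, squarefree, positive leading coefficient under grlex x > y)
First, deg p = 2. The shape is more complex than any degree-1 curve.
Next, reading off the gridlines: it misses every integer gridline on the x-axis.
Finally, fitting integer coefficients to these (and the overall shape) gives p.

3*x*y - 3*y^2 + 1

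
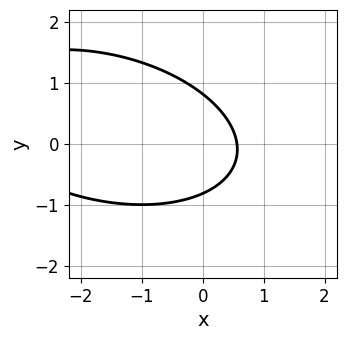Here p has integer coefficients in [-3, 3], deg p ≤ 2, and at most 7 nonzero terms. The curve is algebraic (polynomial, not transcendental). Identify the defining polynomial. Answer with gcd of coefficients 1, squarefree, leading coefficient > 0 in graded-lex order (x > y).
x^2 + x*y + 3*y^2 + 3*x - 2

1. deg p = 2. No degree-1 curve has this shape.
2. Matching integer coefficients to the picture gives p.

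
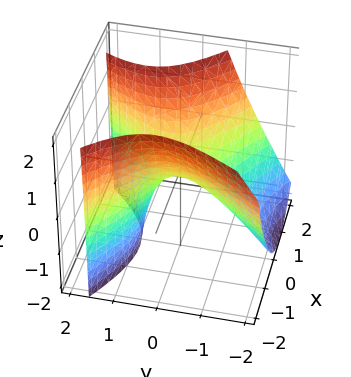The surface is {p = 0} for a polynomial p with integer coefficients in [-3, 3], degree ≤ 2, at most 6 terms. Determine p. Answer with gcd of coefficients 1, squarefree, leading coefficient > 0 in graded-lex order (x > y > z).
3*x^2 + 2*x*y - 3*y^2 + 2*y*z - 3*z

(a) deg p = 2. No degree-1 surface has this shape.
(b) Reading off the gridlines: it crosses the y-axis at the gridline y = 0; it crosses the x-axis at the gridline x = 0.
(c) Assembling these constraints gives the stated polynomial.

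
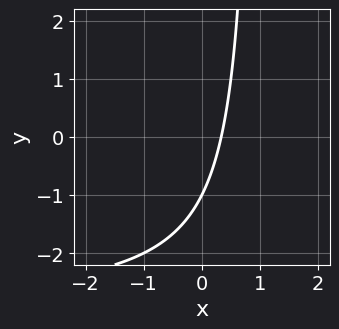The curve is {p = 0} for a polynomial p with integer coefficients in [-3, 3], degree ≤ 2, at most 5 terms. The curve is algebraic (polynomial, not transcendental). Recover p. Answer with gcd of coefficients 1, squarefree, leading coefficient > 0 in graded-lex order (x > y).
1. Degree: a generic line meets the curve in up to 2 points, so deg p = 2.
2. From the axis intercepts and sections: it crosses the y-axis at the gridline y = -1.
3. Putting this together gives p.

x*y + 3*x - y - 1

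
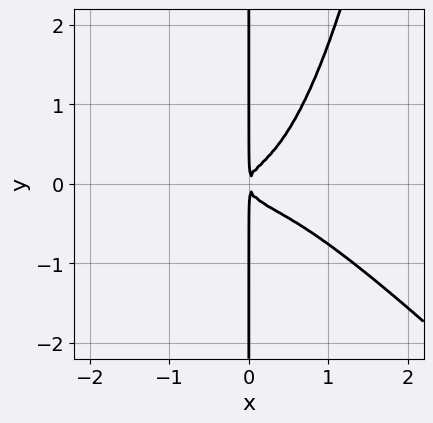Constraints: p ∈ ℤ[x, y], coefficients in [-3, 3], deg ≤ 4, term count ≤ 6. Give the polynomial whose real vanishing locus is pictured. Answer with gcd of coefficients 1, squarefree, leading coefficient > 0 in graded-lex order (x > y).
3*x^4 + 3*x^3*y - 3*x*y^2 + x^2

First, deg p = 4.
Then, from the visible intercepts: every point of the y-axis in the box is on the curve.
Finally, matching integer coefficients to the picture gives p.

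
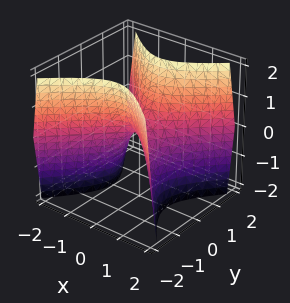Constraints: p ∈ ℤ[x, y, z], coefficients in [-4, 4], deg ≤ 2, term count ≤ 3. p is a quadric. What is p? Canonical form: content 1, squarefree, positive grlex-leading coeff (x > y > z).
The degree is 2 — a hyperbolic paraboloid; a quadric.
Symmetries: it's symmetric under y → −y, forcing even powers of y; the x ↦ −x reflection is a symmetry, so x appears only in even powers.
Checking where it meets the axes: it crosses the z-axis at the gridline z = 0; it crosses the x-axis at the gridline x = 0; it crosses the y-axis at the gridline y = 0.
Together with the visible shape, these determine p as stated.

2*x^2 - 2*y^2 + z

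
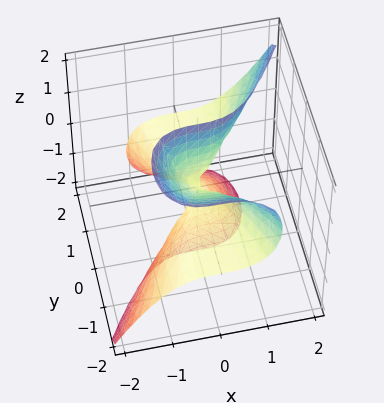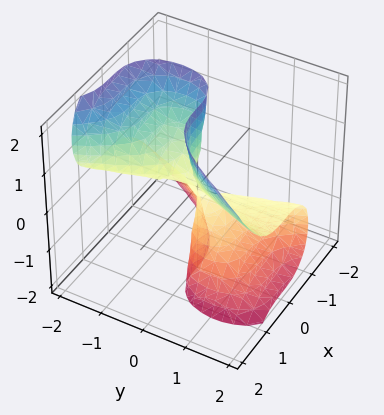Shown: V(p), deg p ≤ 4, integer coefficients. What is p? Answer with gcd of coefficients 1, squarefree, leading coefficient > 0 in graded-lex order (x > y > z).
3*x^3 - 2*y^2*z - 2*y*z^2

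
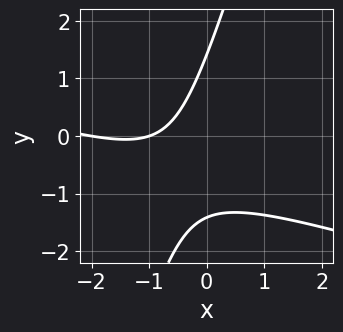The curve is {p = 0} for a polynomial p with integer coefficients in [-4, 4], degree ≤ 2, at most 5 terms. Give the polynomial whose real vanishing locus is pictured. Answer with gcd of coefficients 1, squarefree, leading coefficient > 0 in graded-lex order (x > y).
1. Degree: a generic line meets the curve in up to 2 points, so deg p = 2.
2. Against the integer gridlines: the x-axis gridline crossings are at x ∈ {-2, -1}.
3. Putting this together gives p.

x^2 + 3*x*y - y^2 + 3*x + 2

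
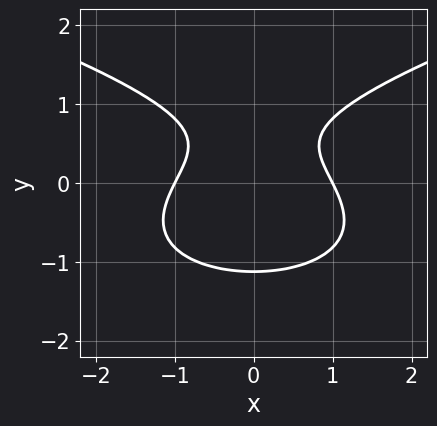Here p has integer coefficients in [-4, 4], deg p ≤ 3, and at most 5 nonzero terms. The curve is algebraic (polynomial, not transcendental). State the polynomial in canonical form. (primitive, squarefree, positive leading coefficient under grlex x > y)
(a) Degree: the shape is more complex than any degree-2 curve, so deg p = 3.
(b) Symmetries: the x ↦ −x reflection is a symmetry, so x appears only in even powers.
(c) Against the integer gridlines: the x-axis gridline crossings are at x ∈ {-1, 1}.
(d) Together with the visible shape, these determine p as stated.

3*y^3 - 2*x^2 - 2*y + 2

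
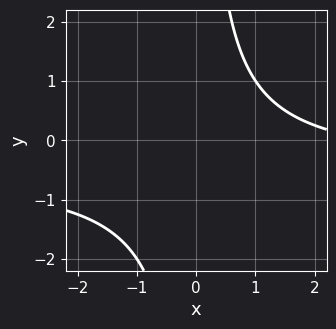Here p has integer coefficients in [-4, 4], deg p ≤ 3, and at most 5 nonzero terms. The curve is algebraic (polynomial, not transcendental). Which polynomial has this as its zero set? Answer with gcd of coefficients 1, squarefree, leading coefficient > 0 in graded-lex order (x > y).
2*x*y + x - 3

First, the degree is 2 — no degree-1 curve has this shape.
Then, observable constraints: it misses every integer gridline on the x-axis; the curve avoids every integer y-axis point in the box.
Finally, putting this together gives p.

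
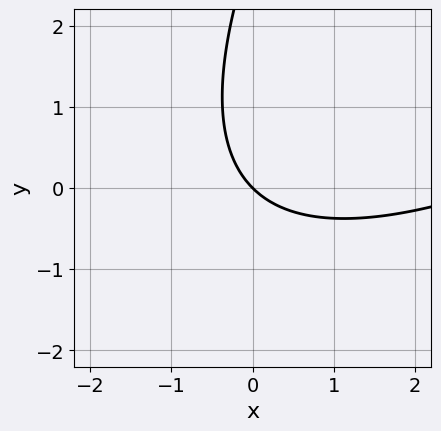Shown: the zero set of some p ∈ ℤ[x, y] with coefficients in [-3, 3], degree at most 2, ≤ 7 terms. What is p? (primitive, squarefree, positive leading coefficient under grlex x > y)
1. Degree: no degree-1 curve has this shape, so deg p = 2.
2. Against the integer gridlines: it meets the y-axis at y = 0 (among the integer gridlines); it meets the x-axis at x = 0 (among the integer gridlines).
3. Fitting integer coefficients to these (and the overall shape) gives p.

x^2 - 2*x*y + y^2 - 3*x - 3*y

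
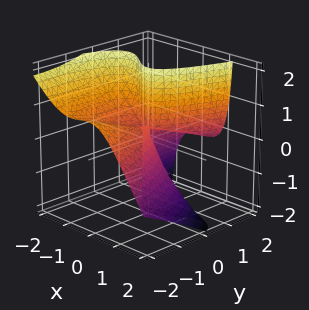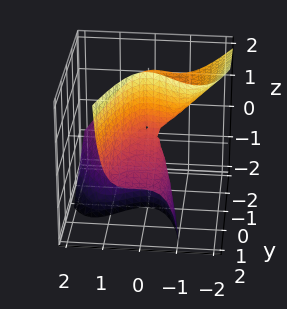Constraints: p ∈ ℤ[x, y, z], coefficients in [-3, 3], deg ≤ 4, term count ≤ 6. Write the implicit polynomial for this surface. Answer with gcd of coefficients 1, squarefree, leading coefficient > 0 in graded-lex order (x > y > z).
First, deg p = 3.
Next, from the axis intercepts and sections: it meets the x-axis at x = 0 (among the integer gridlines); the y-axis gridline crossings are at y ∈ {0, 1}; the visible z-axis segment lies entirely on the surface.
Finally, the integer polynomial consistent with all of this is the stated p.

3*x^3 + 3*x^2*z - y^2 - 3*y*z + y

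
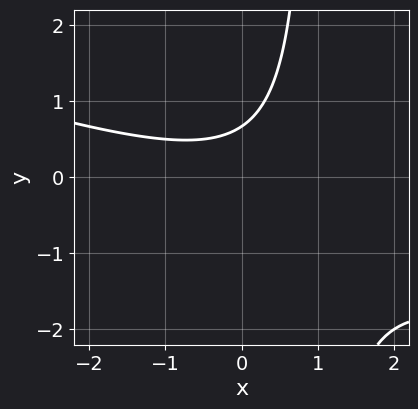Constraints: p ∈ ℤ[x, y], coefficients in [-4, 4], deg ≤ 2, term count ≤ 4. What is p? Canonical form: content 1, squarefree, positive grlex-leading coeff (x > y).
x^2 + 3*x*y - 3*y + 2

(a) deg p = 2. The shape is more complex than any degree-1 curve.
(b) Reading off the gridlines: it misses every integer gridline on the x-axis.
(c) Assembling these constraints gives the stated polynomial.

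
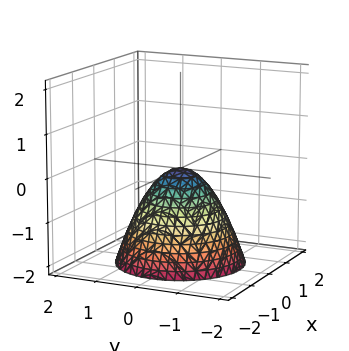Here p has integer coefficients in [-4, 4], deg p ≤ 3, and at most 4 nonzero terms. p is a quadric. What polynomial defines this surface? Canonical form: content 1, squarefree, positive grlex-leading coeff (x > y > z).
x^2 + y^2 + z

Degree: a single bowl opening along one axis; a quadric, so deg p = 2.
Symmetries: rotational symmetry about the z-axis ⇒ p depends on x, y only through x² + y².
Checking where it meets the axes: one x-axis crossing is at x = 0; one y-axis crossing is at y = 0; a circular section at z = -2 has radius between 1 and 2; it crosses the z-axis at the gridline z = 0.
Together with the visible shape, these determine p as stated.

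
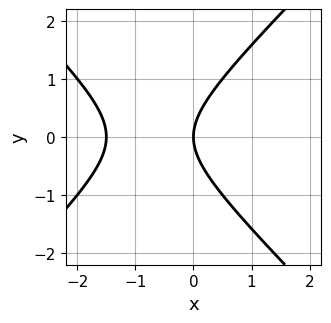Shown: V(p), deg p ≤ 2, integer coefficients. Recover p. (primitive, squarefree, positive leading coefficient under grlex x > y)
2*x^2 - 2*y^2 + 3*x

deg p = 2. No degree-1 curve has this shape.
Symmetries: mirror symmetry y ↦ −y ⇒ only even powers of y.
Against the integer gridlines: it meets the x-axis at x = 0 (among the integer gridlines); one y-axis crossing is at y = 0.
The integer polynomial consistent with all of this is the stated p.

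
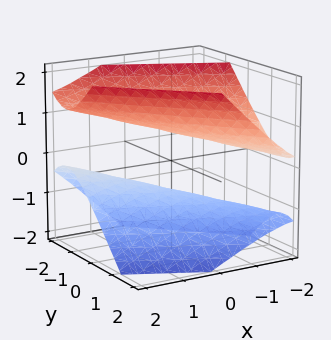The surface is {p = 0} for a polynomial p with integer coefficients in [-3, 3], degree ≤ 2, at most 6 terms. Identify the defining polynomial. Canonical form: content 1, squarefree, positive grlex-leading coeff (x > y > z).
x^2 + 3*x*y + x*z + 2*y^2 - 2*z^2 + 1

(a) The picture has 2 separate pieces.
(b) The degree is 2 — the shape is more complex than any degree-1 surface.
(c) Checking where it meets the axes: no y-intercept at any integer in the box; the surface avoids every integer x-axis point in the box.
(d) The integer polynomial consistent with all of this is the stated p.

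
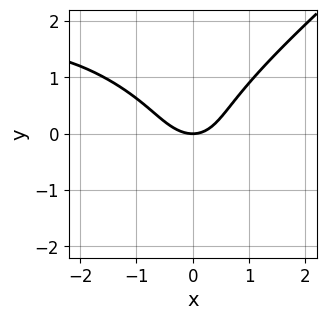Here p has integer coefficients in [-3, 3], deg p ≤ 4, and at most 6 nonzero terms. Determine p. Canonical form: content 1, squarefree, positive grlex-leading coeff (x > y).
x^3 + x^2*y - 3*y^3 + 3*x^2 - 3*y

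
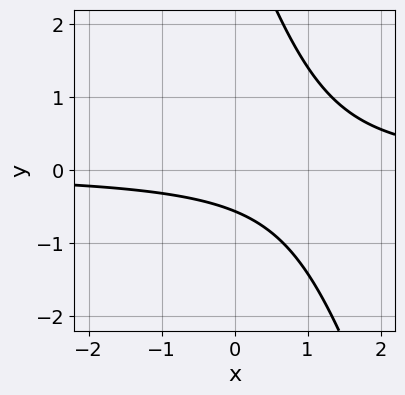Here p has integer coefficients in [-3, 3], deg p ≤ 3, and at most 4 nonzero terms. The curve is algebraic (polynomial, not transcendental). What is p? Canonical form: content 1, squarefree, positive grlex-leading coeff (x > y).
(a) deg p = 2.
(b) Against the integer gridlines: no x-intercept at any integer in the box.
(c) Assembling these constraints gives the stated polynomial.

3*x*y + y^2 - 3*y - 2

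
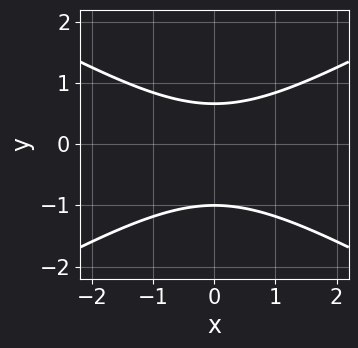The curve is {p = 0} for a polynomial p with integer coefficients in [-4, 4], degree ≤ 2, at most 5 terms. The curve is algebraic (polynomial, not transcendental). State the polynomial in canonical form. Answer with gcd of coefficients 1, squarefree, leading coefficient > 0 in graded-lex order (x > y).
The degree is 2 — no degree-1 curve has this shape.
Symmetries: the x ↦ −x reflection is a symmetry, so x appears only in even powers.
From the axis intercepts and sections: one y-axis crossing is at y = -1; the curve avoids every integer x-axis point in the box.
Putting this together gives p.

x^2 - 3*y^2 - y + 2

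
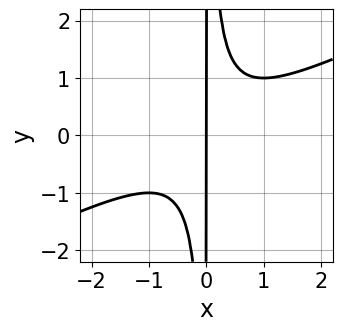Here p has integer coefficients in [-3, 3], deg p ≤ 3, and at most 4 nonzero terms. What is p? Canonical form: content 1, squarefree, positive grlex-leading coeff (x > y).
x^3 - 2*x^2*y + x

First, degree: a generic line meets the curve in up to 3 points, so deg p = 3.
Next, from the visible intercepts: the visible y-axis segment lies entirely on the curve; it meets the x-axis at x = 0 (among the integer gridlines).
Finally, together with the visible shape, these determine p as stated.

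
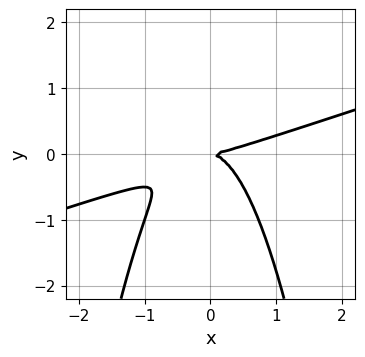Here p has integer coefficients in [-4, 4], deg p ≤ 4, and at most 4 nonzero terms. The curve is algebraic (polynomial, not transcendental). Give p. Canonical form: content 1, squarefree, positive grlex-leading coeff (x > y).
x^3 - 3*x^2*y - 2*y^2

First, the degree is 3 — no degree-2 curve has this shape.
Then, checking where it meets the axes: it crosses the x-axis at the gridline x = 0; one y-axis crossing is at y = 0.
Finally, these observations pin down the coefficients.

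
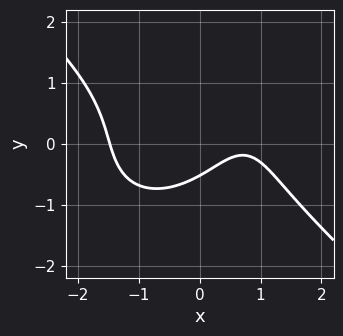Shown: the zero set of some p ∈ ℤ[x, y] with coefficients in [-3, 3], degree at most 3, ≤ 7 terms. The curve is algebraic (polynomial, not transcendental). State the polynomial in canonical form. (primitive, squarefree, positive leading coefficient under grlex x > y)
First, deg p = 3. A generic line meets the curve in up to 3 points.
Finally, solving for integer coefficients yields p as stated.

2*x^3 + 3*y^3 - 3*x + 3*y + 2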